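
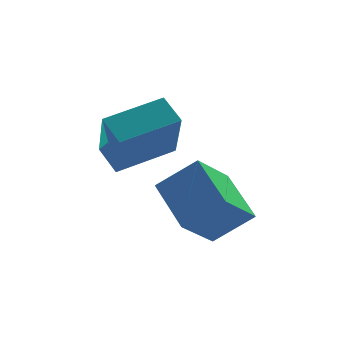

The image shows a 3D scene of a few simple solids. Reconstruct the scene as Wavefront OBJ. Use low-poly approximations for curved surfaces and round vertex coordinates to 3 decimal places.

v 2.339 -3.319 -0.145
v 1.438 -4.11 0.885
v 1.88 -1.86 0.575
v 0.979 -2.651 1.604
v 3.401 -3.409 0.716
v 2.5 -4.2 1.745
v 2.942 -1.95 1.435
v 2.041 -2.741 2.465
v 0.144 -1.322 1.461
v 0.117 -2.578 3.156
v -0.213 -0.629 1.968
v -0.24 -1.885 3.663
v 1.76 -0.795 1.877
v 1.733 -2.051 3.572
v 1.403 -0.102 2.384
v 1.376 -1.358 4.079
f 2 4 1
f 5 2 1
f 1 4 3
f 3 5 1
f 2 8 4
f 6 2 5
f 6 8 2
f 4 8 3
f 7 5 3
f 3 8 7
f 7 6 5
f 8 6 7
f 10 12 9
f 13 10 9
f 9 12 11
f 11 13 9
f 10 16 12
f 14 10 13
f 14 16 10
f 12 16 11
f 15 13 11
f 11 16 15
f 15 14 13
f 16 14 15



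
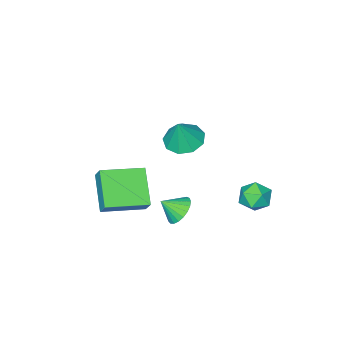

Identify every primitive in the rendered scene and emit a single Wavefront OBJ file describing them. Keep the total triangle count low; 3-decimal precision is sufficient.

v 2.683 -4.469 -3.164
v 2.865 -3.867 -2.336
v 0.735 -3.525 -3.421
v 0.917 -2.923 -2.593
v 3.563 -2.997 -4.427
v 3.745 -2.395 -3.599
v 1.615 -2.053 -4.684
v 1.797 -1.451 -3.856
v -1.866 2.738 -2.047
v -1.061 2.971 -1.802
v -1.319 1.789 -2.938
v -0.514 2.022 -2.693
v -1.036 1.599 -2.134
v -1.374 2.186 -1.584
v -1.006 2.574 -3.156
v -1.344 3.161 -2.606
v -0.53 2.87 -2.487
v -0.548 2.267 -1.856
v -1.832 2.493 -2.884
v -1.85 1.89 -2.253
v 0.837 -0.219 1.149
v 1.599 0.285 0.793
v 1.363 -0.021 2.551
v 1.091 0.701 0.925
v 0.464 0.687 1.162
v 0.012 0.249 1.393
v -0.054 -0.407 1.51
v 0.297 -0.976 1.458
v 0.902 -1.19 1.262
v 1.476 -0.95 1.013
v 1.751 -0.367 0.828
v 1.242 -0.056 -3.645
v 1.873 0.062 -4.172
v 1.918 -0.584 -2.955
v 1.891 0.344 -3.973
v 1.797 0.557 -3.718
v 1.608 0.664 -3.451
v 1.355 0.646 -3.216
v 1.083 0.507 -3.056
v 0.838 0.271 -2.998
v 0.663 -0.022 -3.051
v 0.589 -0.321 -3.207
v 0.627 -0.573 -3.439
v 0.772 -0.737 -3.706
v 0.998 -0.783 -3.963
v 1.267 -0.703 -4.164
v 1.531 -0.511 -4.276
v 1.745 -0.24 -4.279
f 2 4 1
f 5 2 1
f 1 4 3
f 3 5 1
f 2 8 4
f 6 2 5
f 6 8 2
f 4 8 3
f 7 5 3
f 3 8 7
f 7 6 5
f 8 6 7
f 9 20 14
f 9 14 10
f 9 10 16
f 9 16 19
f 9 19 20
f 10 14 18
f 14 20 13
f 20 19 11
f 19 16 15
f 16 10 17
f 12 18 13
f 12 13 11
f 12 11 15
f 12 15 17
f 12 17 18
f 13 18 14
f 11 13 20
f 15 11 19
f 17 15 16
f 18 17 10
f 22 21 24
f 22 24 23
f 24 21 25
f 24 25 23
f 25 21 26
f 25 26 23
f 26 21 27
f 26 27 23
f 27 21 28
f 27 28 23
f 28 21 29
f 28 29 23
f 29 21 30
f 29 30 23
f 30 21 31
f 30 31 23
f 31 21 22
f 31 22 23
f 33 32 35
f 33 35 34
f 35 32 36
f 35 36 34
f 36 32 37
f 36 37 34
f 37 32 38
f 37 38 34
f 38 32 39
f 38 39 34
f 39 32 40
f 39 40 34
f 40 32 41
f 40 41 34
f 41 32 42
f 41 42 34
f 42 32 43
f 42 43 34
f 43 32 44
f 43 44 34
f 44 32 45
f 44 45 34
f 45 32 46
f 45 46 34
f 46 32 47
f 46 47 34
f 47 32 48
f 47 48 34
f 48 32 33
f 48 33 34



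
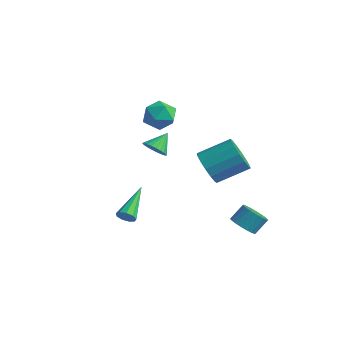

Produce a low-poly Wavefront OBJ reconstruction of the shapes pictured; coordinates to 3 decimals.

v 2.136 0.129 -0.255
v 2.69 -0.544 0.214
v 3.617 0.797 1.045
v 3.064 1.471 0.575
v 2.94 -0.447 -0.222
v 3.868 0.894 0.609
v 2.976 -0.196 -0.667
v 3.903 1.145 0.163
v 2.786 0.143 -1.002
v 3.713 1.484 -0.171
v 2.422 0.478 -1.137
v 3.35 1.819 -0.306
v 1.982 0.719 -1.035
v 2.909 2.06 -0.204
v 1.583 0.803 -0.725
v 2.51 2.144 0.106
v 1.332 0.706 -0.289
v 2.26 2.047 0.542
v 1.297 0.455 0.157
v 2.224 1.796 0.987
v 1.487 0.116 0.491
v 2.414 1.457 1.322
v 1.85 -0.219 0.626
v 2.778 1.122 1.457
v 2.291 -0.46 0.524
v 3.218 0.881 1.355
v 3.724 0.991 -4.026
v 4.315 1.248 -4.409
v 4.507 1.926 -3.657
v 3.916 1.669 -3.274
v 4.086 1.43 -4.514
v 4.277 2.108 -3.763
v 3.793 1.537 -4.536
v 3.985 2.215 -3.784
v 3.489 1.548 -4.469
v 3.681 2.227 -3.717
v 3.225 1.464 -4.325
v 3.417 2.142 -3.574
v 3.048 1.298 -4.13
v 3.24 1.976 -3.379
v 2.987 1.078 -3.916
v 3.179 1.757 -3.165
v 3.054 0.844 -3.722
v 3.246 1.522 -2.971
v 3.237 0.635 -3.58
v 3.429 1.313 -2.829
v 3.504 0.488 -3.515
v 3.696 1.166 -2.764
v 3.809 0.427 -3.538
v 4.001 1.105 -2.787
v 4.099 0.464 -3.646
v 4.291 1.142 -2.895
v 4.325 0.592 -3.819
v 4.517 1.27 -3.068
v 4.446 0.789 -4.028
v 4.638 1.467 -3.277
v 4.443 1.021 -4.237
v 4.635 1.699 -3.485
v -2.683 1.369 -1.546
v -1.967 1.333 -1.49
v -2.697 2.311 -0.754
v -1.996 1.512 -1.704
v -2.13 1.67 -1.894
v -2.348 1.782 -2.031
v -2.618 1.831 -2.094
v -2.897 1.81 -2.074
v -3.144 1.722 -1.973
v -3.321 1.58 -1.807
v -3.4 1.406 -1.601
v -3.371 1.226 -1.387
v -3.237 1.069 -1.197
v -3.019 0.957 -1.061
v -2.749 0.907 -0.998
v -2.47 0.928 -1.018
v -2.223 1.017 -1.119
v -2.046 1.159 -1.285
v -1.379 -0.47 2.546
v -0.907 -0.022 3.218
v -0.073 -0.818 1.862
v 0.399 -0.37 2.534
v -0.048 -1.169 2.729
v -0.855 -0.954 3.152
v -0.125 0.114 1.928
v -0.932 0.329 2.351
v -0.133 0.339 2.837
v -0.084 -0.454 3.331
v -0.896 -0.386 1.749
v -0.847 -1.179 2.243
v -0.34 -2.846 -3.482
v -0.055 -2.539 -3.806
v -1.08 -1.094 -2.478
v -0.383 -2.597 -3.948
v -0.692 -2.771 -3.871
v -0.836 -2.98 -3.613
v -0.748 -3.126 -3.293
v -0.469 -3.141 -3.061
v -0.13 -3.018 -3.027
v 0.111 -2.814 -3.205
v 0.141 -2.625 -3.513
f 2 1 5
f 2 5 3
f 3 5 6
f 3 6 4
f 5 1 7
f 5 7 6
f 6 7 8
f 6 8 4
f 7 1 9
f 7 9 8
f 8 9 10
f 8 10 4
f 9 1 11
f 9 11 10
f 10 11 12
f 10 12 4
f 11 1 13
f 11 13 12
f 12 13 14
f 12 14 4
f 13 1 15
f 13 15 14
f 14 15 16
f 14 16 4
f 15 1 17
f 15 17 16
f 16 17 18
f 16 18 4
f 17 1 19
f 17 19 18
f 18 19 20
f 18 20 4
f 19 1 21
f 19 21 20
f 20 21 22
f 20 22 4
f 21 1 23
f 21 23 22
f 22 23 24
f 22 24 4
f 23 1 25
f 23 25 24
f 24 25 26
f 24 26 4
f 25 1 2
f 25 2 26
f 26 2 3
f 26 3 4
f 28 27 31
f 28 31 29
f 29 31 32
f 29 32 30
f 31 27 33
f 31 33 32
f 32 33 34
f 32 34 30
f 33 27 35
f 33 35 34
f 34 35 36
f 34 36 30
f 35 27 37
f 35 37 36
f 36 37 38
f 36 38 30
f 37 27 39
f 37 39 38
f 38 39 40
f 38 40 30
f 39 27 41
f 39 41 40
f 40 41 42
f 40 42 30
f 41 27 43
f 41 43 42
f 42 43 44
f 42 44 30
f 43 27 45
f 43 45 44
f 44 45 46
f 44 46 30
f 45 27 47
f 45 47 46
f 46 47 48
f 46 48 30
f 47 27 49
f 47 49 48
f 48 49 50
f 48 50 30
f 49 27 51
f 49 51 50
f 50 51 52
f 50 52 30
f 51 27 53
f 51 53 52
f 52 53 54
f 52 54 30
f 53 27 55
f 53 55 54
f 54 55 56
f 54 56 30
f 55 27 57
f 55 57 56
f 56 57 58
f 56 58 30
f 57 27 28
f 57 28 58
f 58 28 29
f 58 29 30
f 60 59 62
f 60 62 61
f 62 59 63
f 62 63 61
f 63 59 64
f 63 64 61
f 64 59 65
f 64 65 61
f 65 59 66
f 65 66 61
f 66 59 67
f 66 67 61
f 67 59 68
f 67 68 61
f 68 59 69
f 68 69 61
f 69 59 70
f 69 70 61
f 70 59 71
f 70 71 61
f 71 59 72
f 71 72 61
f 72 59 73
f 72 73 61
f 73 59 74
f 73 74 61
f 74 59 75
f 74 75 61
f 75 59 76
f 75 76 61
f 76 59 60
f 76 60 61
f 77 88 82
f 77 82 78
f 77 78 84
f 77 84 87
f 77 87 88
f 78 82 86
f 82 88 81
f 88 87 79
f 87 84 83
f 84 78 85
f 80 86 81
f 80 81 79
f 80 79 83
f 80 83 85
f 80 85 86
f 81 86 82
f 79 81 88
f 83 79 87
f 85 83 84
f 86 85 78
f 90 89 92
f 90 92 91
f 92 89 93
f 92 93 91
f 93 89 94
f 93 94 91
f 94 89 95
f 94 95 91
f 95 89 96
f 95 96 91
f 96 89 97
f 96 97 91
f 97 89 98
f 97 98 91
f 98 89 99
f 98 99 91
f 99 89 90
f 99 90 91



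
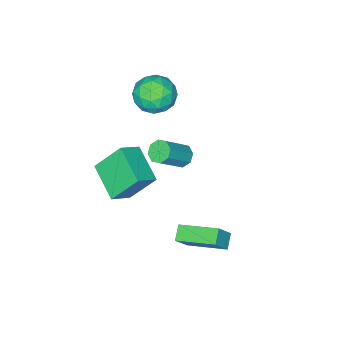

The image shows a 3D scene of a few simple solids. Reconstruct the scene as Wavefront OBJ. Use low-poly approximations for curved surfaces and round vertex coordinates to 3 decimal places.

v 3.544 -3.075 -3.273
v 2.656 -2.126 -1.675
v 4.167 -1.2 -4.042
v 3.279 -0.251 -2.444
v 4.661 -3.169 -2.596
v 3.773 -2.22 -0.998
v 5.284 -1.294 -3.365
v 4.396 -0.345 -1.767
v 4.127 2.745 -4.778
v 3.495 2.327 -4.311
v 3.355 4.651 -4.117
v 2.723 4.233 -3.65
v 4.897 2.707 -3.77
v 4.265 2.289 -3.303
v 4.125 4.613 -3.109
v 3.493 4.195 -2.642
v 1.232 -1.301 2.339
v 2.345 -1.618 2.192
v 0.675 -2.782 1.308
v 1.788 -3.099 1.161
v 1.291 -3.185 2.213
v 1.635 -2.27 2.851
v 1.385 -2.13 0.649
v 1.729 -1.215 1.287
v 2.44 -2.13 1.148
v 2.382 -2.782 2.115
v 0.638 -1.618 1.385
v 0.58 -2.27 2.352
v 1.837 -1.33 2.356
v 1.183 -3.07 1.144
v 0.89 -3.121 1.762
v 1.545 -3.307 1.676
v 1.42 -1.713 2.743
v 2.075 -1.899 2.657
v 1.455 -2.82 2.669
v 0.945 -2.501 0.843
v 1.6 -2.687 0.757
v 1.475 -1.093 1.824
v 2.13 -1.279 1.738
v 1.565 -1.58 0.831
v 2.548 -1.817 1.656
v 2.22 -2.687 1.05
v 1.983 -2.118 0.749
v 2.185 -1.58 1.124
v 2.514 -2.2 2.224
v 2.186 -3.07 1.618
v 1.894 -3.121 2.237
v 2.096 -2.583 2.611
v 2.569 -2.501 1.611
v 0.834 -1.33 1.882
v 0.506 -2.2 1.276
v 0.924 -1.817 0.889
v 1.126 -1.279 1.263
v 0.8 -1.713 2.45
v 0.472 -2.583 1.844
v 0.835 -2.82 2.376
v 1.037 -2.282 2.751
v 0.451 -1.899 1.889
v 2.106 0.27 -0.947
v 2.557 0.236 -1.428
v 3.905 0.096 -0.154
v 3.454 0.13 0.327
v 2.467 0.71 -1.281
v 3.815 0.57 -0.006
v 2.166 0.927 -0.938
v 3.514 0.787 0.336
v 1.829 0.759 -0.601
v 3.177 0.619 0.673
v 1.655 0.304 -0.466
v 3.003 0.164 0.808
v 1.745 -0.17 -0.614
v 3.093 -0.31 0.661
v 2.046 -0.387 -0.956
v 3.394 -0.527 0.318
v 2.383 -0.219 -1.293
v 3.731 -0.359 -0.019
f 2 4 1
f 5 2 1
f 1 4 3
f 3 5 1
f 2 8 4
f 6 2 5
f 6 8 2
f 4 8 3
f 7 5 3
f 3 8 7
f 7 6 5
f 8 6 7
f 10 12 9
f 13 10 9
f 9 12 11
f 11 13 9
f 10 16 12
f 14 10 13
f 14 16 10
f 12 16 11
f 15 13 11
f 11 16 15
f 15 14 13
f 16 14 15
f 17 54 33
f 54 28 57
f 33 57 22
f 54 57 33
f 17 33 29
f 33 22 34
f 29 34 18
f 33 34 29
f 17 29 38
f 29 18 39
f 38 39 24
f 29 39 38
f 17 38 50
f 38 24 53
f 50 53 27
f 38 53 50
f 17 50 54
f 50 27 58
f 54 58 28
f 50 58 54
f 18 34 45
f 34 22 48
f 45 48 26
f 34 48 45
f 22 57 35
f 57 28 56
f 35 56 21
f 57 56 35
f 28 58 55
f 58 27 51
f 55 51 19
f 58 51 55
f 27 53 52
f 53 24 40
f 52 40 23
f 53 40 52
f 24 39 44
f 39 18 41
f 44 41 25
f 39 41 44
f 20 46 32
f 46 26 47
f 32 47 21
f 46 47 32
f 20 32 30
f 32 21 31
f 30 31 19
f 32 31 30
f 20 30 37
f 30 19 36
f 37 36 23
f 30 36 37
f 20 37 42
f 37 23 43
f 42 43 25
f 37 43 42
f 20 42 46
f 42 25 49
f 46 49 26
f 42 49 46
f 21 47 35
f 47 26 48
f 35 48 22
f 47 48 35
f 19 31 55
f 31 21 56
f 55 56 28
f 31 56 55
f 23 36 52
f 36 19 51
f 52 51 27
f 36 51 52
f 25 43 44
f 43 23 40
f 44 40 24
f 43 40 44
f 26 49 45
f 49 25 41
f 45 41 18
f 49 41 45
f 60 59 63
f 60 63 61
f 61 63 64
f 61 64 62
f 63 59 65
f 63 65 64
f 64 65 66
f 64 66 62
f 65 59 67
f 65 67 66
f 66 67 68
f 66 68 62
f 67 59 69
f 67 69 68
f 68 69 70
f 68 70 62
f 69 59 71
f 69 71 70
f 70 71 72
f 70 72 62
f 71 59 73
f 71 73 72
f 72 73 74
f 72 74 62
f 73 59 75
f 73 75 74
f 74 75 76
f 74 76 62
f 75 59 60
f 75 60 76
f 76 60 61
f 76 61 62



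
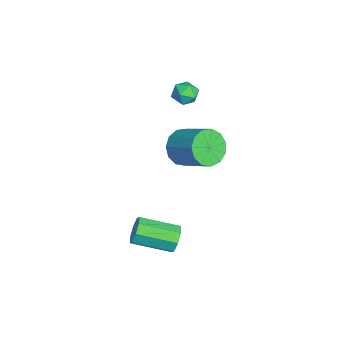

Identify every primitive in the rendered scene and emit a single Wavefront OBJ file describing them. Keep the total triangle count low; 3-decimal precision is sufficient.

v -1.563 2.638 1.264
v -0.965 2.69 0.452
v 0.181 3.754 1.364
v -0.417 3.702 2.176
v -1.332 3.123 0.408
v -0.186 4.187 1.321
v -1.772 3.402 0.637
v -0.627 4.465 1.549
v -2.146 3.438 1.064
v -1.001 4.502 1.977
v -2.335 3.22 1.555
v -1.189 4.284 2.467
v -2.279 2.818 1.953
v -1.133 3.881 2.866
v -1.995 2.358 2.133
v -0.849 3.422 3.045
v -1.574 1.988 2.036
v -0.429 3.051 2.949
v -1.15 1.824 1.695
v -0.004 2.887 2.607
v -0.856 1.918 1.216
v 0.289 2.982 2.129
v -0.787 2.241 0.753
v 0.358 3.305 1.665
v -3.241 3.274 3.06
v -2.853 3.257 3.66
v -3.927 2.443 3.48
v -3.539 2.426 4.08
v -3.946 2.995 3.934
v -3.522 3.509 3.674
v -3.258 2.191 3.466
v -2.834 2.705 3.206
v -2.863 2.588 3.911
v -3.288 3.085 4.2
v -3.492 2.615 2.94
v -3.917 3.112 3.229
v 1.382 2.115 -2.688
v 1.709 1.882 -3.309
v 1.486 0.032 -2.733
v 1.158 0.265 -2.112
v 2.079 1.968 -2.889
v 1.856 0.119 -2.312
v 2.039 2.141 -2.351
v 1.816 0.291 -1.774
v 1.615 2.298 -2.01
v 1.392 0.448 -1.434
v 1.054 2.348 -2.067
v 0.831 0.498 -1.491
v 0.684 2.261 -2.488
v 0.461 0.412 -1.911
v 0.724 2.089 -3.026
v 0.501 0.239 -2.449
v 1.148 1.932 -3.366
v 0.925 0.082 -2.79
f 2 1 5
f 2 5 3
f 3 5 6
f 3 6 4
f 5 1 7
f 5 7 6
f 6 7 8
f 6 8 4
f 7 1 9
f 7 9 8
f 8 9 10
f 8 10 4
f 9 1 11
f 9 11 10
f 10 11 12
f 10 12 4
f 11 1 13
f 11 13 12
f 12 13 14
f 12 14 4
f 13 1 15
f 13 15 14
f 14 15 16
f 14 16 4
f 15 1 17
f 15 17 16
f 16 17 18
f 16 18 4
f 17 1 19
f 17 19 18
f 18 19 20
f 18 20 4
f 19 1 21
f 19 21 20
f 20 21 22
f 20 22 4
f 21 1 23
f 21 23 22
f 22 23 24
f 22 24 4
f 23 1 2
f 23 2 24
f 24 2 3
f 24 3 4
f 25 36 30
f 25 30 26
f 25 26 32
f 25 32 35
f 25 35 36
f 26 30 34
f 30 36 29
f 36 35 27
f 35 32 31
f 32 26 33
f 28 34 29
f 28 29 27
f 28 27 31
f 28 31 33
f 28 33 34
f 29 34 30
f 27 29 36
f 31 27 35
f 33 31 32
f 34 33 26
f 38 37 41
f 38 41 39
f 39 41 42
f 39 42 40
f 41 37 43
f 41 43 42
f 42 43 44
f 42 44 40
f 43 37 45
f 43 45 44
f 44 45 46
f 44 46 40
f 45 37 47
f 45 47 46
f 46 47 48
f 46 48 40
f 47 37 49
f 47 49 48
f 48 49 50
f 48 50 40
f 49 37 51
f 49 51 50
f 50 51 52
f 50 52 40
f 51 37 53
f 51 53 52
f 52 53 54
f 52 54 40
f 53 37 38
f 53 38 54
f 54 38 39
f 54 39 40



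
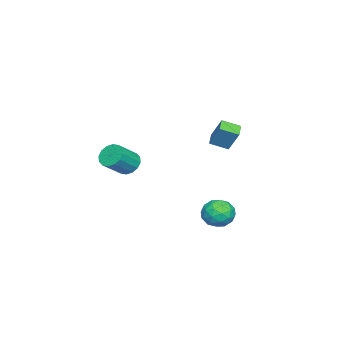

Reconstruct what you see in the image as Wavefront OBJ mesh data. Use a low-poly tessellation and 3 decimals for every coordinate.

v -3.988 0.201 3.417
v -3.708 0.824 4.581
v -4.31 1.076 3.027
v -4.03 1.699 4.191
v -3.23 0.361 3.149
v -2.95 0.984 4.313
v -3.552 1.236 2.759
v -3.272 1.859 3.923
v -1.328 -3.063 2.069
v -0.832 -2.666 1.73
v 0.183 -3.179 2.612
v -0.312 -3.577 2.951
v -0.96 -2.448 2.004
v 0.056 -2.961 2.886
v -1.186 -2.394 2.295
v -0.171 -2.908 3.178
v -1.45 -2.521 2.526
v -0.435 -3.034 3.408
v -1.682 -2.792 2.634
v -0.666 -3.306 3.516
v -1.818 -3.136 2.591
v -0.803 -3.65 3.473
v -1.823 -3.461 2.408
v -0.808 -3.974 3.29
v -1.696 -3.679 2.134
v -0.68 -4.192 3.016
v -1.469 -3.732 1.842
v -0.454 -4.246 2.725
v -1.205 -3.606 1.612
v -0.19 -4.119 2.494
v -0.974 -3.334 1.504
v 0.042 -3.848 2.386
v -0.837 -2.99 1.547
v 0.178 -3.504 2.429
v 2.584 3.303 2.052
v 3.271 2.83 1.948
v 2.069 2.81 0.892
v 2.756 2.337 0.788
v 2.215 2.162 1.408
v 2.533 2.467 2.125
v 2.807 3.173 0.715
v 3.125 3.478 1.432
v 3.409 2.749 1.122
v 3.043 2.125 1.55
v 2.297 3.515 1.29
v 1.931 2.891 1.718
v 2.973 3.11 2.101
v 2.367 2.53 0.739
v 2.049 2.427 1.103
v 2.453 2.149 1.042
v 2.539 2.897 2.205
v 2.943 2.618 2.144
v 2.322 2.226 1.827
v 2.397 3.022 0.696
v 2.801 2.743 0.635
v 2.887 3.491 1.798
v 3.291 3.213 1.737
v 3.018 3.414 1.013
v 3.458 2.784 1.555
v 3.155 2.494 0.873
v 3.185 2.986 0.83
v 3.372 3.165 1.252
v 3.243 2.417 1.807
v 2.94 2.127 1.125
v 2.622 2.024 1.49
v 2.809 2.204 1.911
v 3.324 2.37 1.321
v 2.4 3.513 1.715
v 2.097 3.223 1.033
v 2.531 3.436 0.929
v 2.718 3.616 1.35
v 2.185 3.146 1.967
v 1.882 2.856 1.285
v 1.968 2.475 1.588
v 2.155 2.654 2.01
v 2.016 3.27 1.519
f 2 4 1
f 5 2 1
f 1 4 3
f 3 5 1
f 2 8 4
f 6 2 5
f 6 8 2
f 4 8 3
f 7 5 3
f 3 8 7
f 7 6 5
f 8 6 7
f 10 9 13
f 10 13 11
f 11 13 14
f 11 14 12
f 13 9 15
f 13 15 14
f 14 15 16
f 14 16 12
f 15 9 17
f 15 17 16
f 16 17 18
f 16 18 12
f 17 9 19
f 17 19 18
f 18 19 20
f 18 20 12
f 19 9 21
f 19 21 20
f 20 21 22
f 20 22 12
f 21 9 23
f 21 23 22
f 22 23 24
f 22 24 12
f 23 9 25
f 23 25 24
f 24 25 26
f 24 26 12
f 25 9 27
f 25 27 26
f 26 27 28
f 26 28 12
f 27 9 29
f 27 29 28
f 28 29 30
f 28 30 12
f 29 9 31
f 29 31 30
f 30 31 32
f 30 32 12
f 31 9 33
f 31 33 32
f 32 33 34
f 32 34 12
f 33 9 10
f 33 10 34
f 34 10 11
f 34 11 12
f 35 72 51
f 72 46 75
f 51 75 40
f 72 75 51
f 35 51 47
f 51 40 52
f 47 52 36
f 51 52 47
f 35 47 56
f 47 36 57
f 56 57 42
f 47 57 56
f 35 56 68
f 56 42 71
f 68 71 45
f 56 71 68
f 35 68 72
f 68 45 76
f 72 76 46
f 68 76 72
f 36 52 63
f 52 40 66
f 63 66 44
f 52 66 63
f 40 75 53
f 75 46 74
f 53 74 39
f 75 74 53
f 46 76 73
f 76 45 69
f 73 69 37
f 76 69 73
f 45 71 70
f 71 42 58
f 70 58 41
f 71 58 70
f 42 57 62
f 57 36 59
f 62 59 43
f 57 59 62
f 38 64 50
f 64 44 65
f 50 65 39
f 64 65 50
f 38 50 48
f 50 39 49
f 48 49 37
f 50 49 48
f 38 48 55
f 48 37 54
f 55 54 41
f 48 54 55
f 38 55 60
f 55 41 61
f 60 61 43
f 55 61 60
f 38 60 64
f 60 43 67
f 64 67 44
f 60 67 64
f 39 65 53
f 65 44 66
f 53 66 40
f 65 66 53
f 37 49 73
f 49 39 74
f 73 74 46
f 49 74 73
f 41 54 70
f 54 37 69
f 70 69 45
f 54 69 70
f 43 61 62
f 61 41 58
f 62 58 42
f 61 58 62
f 44 67 63
f 67 43 59
f 63 59 36
f 67 59 63



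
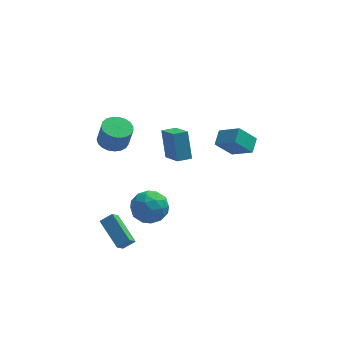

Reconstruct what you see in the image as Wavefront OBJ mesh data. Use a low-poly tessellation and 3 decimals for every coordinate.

v -2.698 -0.452 2.029
v -1.981 -0.91 1.802
v -1.706 -1.145 3.144
v -2.422 -0.688 3.371
v -1.848 -0.571 1.834
v -1.572 -0.806 3.176
v -1.861 -0.211 1.9
v -1.586 -0.446 3.242
v -2.02 0.107 1.988
v -1.744 -0.128 3.33
v -2.295 0.328 2.083
v -2.02 0.093 3.425
v -2.64 0.414 2.169
v -2.365 0.179 3.511
v -2.995 0.351 2.231
v -2.72 0.116 3.573
v -3.299 0.148 2.257
v -3.024 -0.087 3.6
v -3.498 -0.158 2.245
v -3.223 -0.393 3.587
v -3.56 -0.516 2.195
v -3.284 -0.751 3.537
v -3.472 -0.862 2.116
v -3.196 -1.097 3.458
v -3.25 -1.138 2.022
v -2.975 -1.373 3.364
v -2.933 -1.295 1.93
v -2.657 -1.53 3.272
v -2.575 -1.306 1.854
v -2.3 -1.541 3.196
v -2.238 -1.17 1.809
v -1.963 -1.405 3.151
v 3.818 -2.925 3.983
v 4.063 -2.069 4.416
v 2.762 -2.246 3.238
v 3.007 -1.39 3.671
v 4.753 -2.65 2.909
v 4.998 -1.794 3.342
v 3.697 -1.971 2.164
v 3.942 -1.115 2.597
v -0.768 -2.468 -0.486
v -0.002 -2.219 -1.272
v -1.398 -3.821 -1.528
v -0.632 -3.572 -2.314
v -0.307 -4.013 -1.331
v 0.082 -3.176 -0.687
v -1.482 -2.864 -2.113
v -1.093 -2.027 -1.469
v -0.444 -2.464 -2.277
v 0.283 -3.174 -1.794
v -1.683 -2.866 -1.006
v -0.956 -3.576 -0.523
v -0.33 -2.225 -0.787
v -1.07 -3.815 -2.013
v -0.879 -4.074 -1.435
v -0.429 -3.928 -1.897
v -0.28 -2.787 -0.444
v 0.17 -2.641 -0.905
v -0.009 -3.695 -0.94
v -1.57 -3.399 -1.895
v -1.12 -3.253 -2.356
v -0.971 -2.112 -0.903
v -0.521 -1.966 -1.365
v -1.391 -2.345 -1.86
v -0.139 -2.222 -1.84
v -0.509 -3.018 -2.453
v -1.009 -2.601 -2.335
v -0.78 -2.109 -1.956
v 0.288 -2.64 -1.556
v -0.082 -3.435 -2.169
v 0.109 -3.694 -1.591
v 0.338 -3.202 -1.212
v 0.028 -2.783 -2.147
v -1.318 -2.605 -0.631
v -1.688 -3.4 -1.244
v -1.738 -2.838 -1.588
v -1.509 -2.346 -1.209
v -0.891 -3.022 -0.347
v -1.261 -3.818 -0.96
v -0.62 -3.931 -0.844
v -0.391 -3.439 -0.465
v -1.428 -3.257 -0.653
v 0.786 0.508 -0.547
v 0.555 1.344 1.087
v 0.134 1.838 -1.319
v -0.098 2.673 0.315
v 1.598 0.867 -0.615
v 1.366 1.702 1.019
v 0.945 2.196 -1.387
v 0.714 3.032 0.247
v -3.427 -2.406 -3.198
v -2.747 -2.242 -2.733
v -3.125 -1.838 -3.842
v -2.445 -1.674 -3.377
v -2.455 -3.926 -4.083
v -1.775 -3.762 -3.618
v -2.153 -3.358 -4.727
v -1.473 -3.194 -4.262
f 2 1 5
f 2 5 3
f 3 5 6
f 3 6 4
f 5 1 7
f 5 7 6
f 6 7 8
f 6 8 4
f 7 1 9
f 7 9 8
f 8 9 10
f 8 10 4
f 9 1 11
f 9 11 10
f 10 11 12
f 10 12 4
f 11 1 13
f 11 13 12
f 12 13 14
f 12 14 4
f 13 1 15
f 13 15 14
f 14 15 16
f 14 16 4
f 15 1 17
f 15 17 16
f 16 17 18
f 16 18 4
f 17 1 19
f 17 19 18
f 18 19 20
f 18 20 4
f 19 1 21
f 19 21 20
f 20 21 22
f 20 22 4
f 21 1 23
f 21 23 22
f 22 23 24
f 22 24 4
f 23 1 25
f 23 25 24
f 24 25 26
f 24 26 4
f 25 1 27
f 25 27 26
f 26 27 28
f 26 28 4
f 27 1 29
f 27 29 28
f 28 29 30
f 28 30 4
f 29 1 31
f 29 31 30
f 30 31 32
f 30 32 4
f 31 1 2
f 31 2 32
f 32 2 3
f 32 3 4
f 34 36 33
f 37 34 33
f 33 36 35
f 35 37 33
f 34 40 36
f 38 34 37
f 38 40 34
f 36 40 35
f 39 37 35
f 35 40 39
f 39 38 37
f 40 38 39
f 41 78 57
f 78 52 81
f 57 81 46
f 78 81 57
f 41 57 53
f 57 46 58
f 53 58 42
f 57 58 53
f 41 53 62
f 53 42 63
f 62 63 48
f 53 63 62
f 41 62 74
f 62 48 77
f 74 77 51
f 62 77 74
f 41 74 78
f 74 51 82
f 78 82 52
f 74 82 78
f 42 58 69
f 58 46 72
f 69 72 50
f 58 72 69
f 46 81 59
f 81 52 80
f 59 80 45
f 81 80 59
f 52 82 79
f 82 51 75
f 79 75 43
f 82 75 79
f 51 77 76
f 77 48 64
f 76 64 47
f 77 64 76
f 48 63 68
f 63 42 65
f 68 65 49
f 63 65 68
f 44 70 56
f 70 50 71
f 56 71 45
f 70 71 56
f 44 56 54
f 56 45 55
f 54 55 43
f 56 55 54
f 44 54 61
f 54 43 60
f 61 60 47
f 54 60 61
f 44 61 66
f 61 47 67
f 66 67 49
f 61 67 66
f 44 66 70
f 66 49 73
f 70 73 50
f 66 73 70
f 45 71 59
f 71 50 72
f 59 72 46
f 71 72 59
f 43 55 79
f 55 45 80
f 79 80 52
f 55 80 79
f 47 60 76
f 60 43 75
f 76 75 51
f 60 75 76
f 49 67 68
f 67 47 64
f 68 64 48
f 67 64 68
f 50 73 69
f 73 49 65
f 69 65 42
f 73 65 69
f 84 86 83
f 87 84 83
f 83 86 85
f 85 87 83
f 84 90 86
f 88 84 87
f 88 90 84
f 86 90 85
f 89 87 85
f 85 90 89
f 89 88 87
f 90 88 89
f 92 94 91
f 95 92 91
f 91 94 93
f 93 95 91
f 92 98 94
f 96 92 95
f 96 98 92
f 94 98 93
f 97 95 93
f 93 98 97
f 97 96 95
f 98 96 97



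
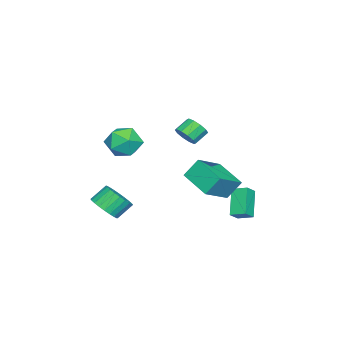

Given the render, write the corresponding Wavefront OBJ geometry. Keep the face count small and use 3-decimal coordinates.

v -2.506 -1.002 0.54
v -1.94 -0.61 0.947
v -2.708 -0.146 1.567
v -3.274 -0.538 1.16
v -2.078 -0.327 0.566
v -2.845 0.137 1.186
v -2.379 -0.302 0.174
v -3.146 0.162 0.794
v -2.729 -0.544 -0.077
v -3.496 -0.081 0.543
v -2.994 -0.961 -0.093
v -3.761 -0.498 0.527
v -3.072 -1.394 0.133
v -3.84 -0.93 0.753
v -2.935 -1.677 0.514
v -3.702 -1.213 1.134
v -2.634 -1.702 0.906
v -3.401 -1.238 1.526
v -2.284 -1.459 1.157
v -3.051 -0.996 1.777
v -2.019 -1.042 1.173
v -2.786 -0.579 1.793
v -1.273 2.813 -2.723
v -0.612 2.576 -2.16
v -1.211 3.775 -2.39
v -0.55 3.538 -1.828
v 0.03 3.202 -4.092
v 0.691 2.965 -3.53
v 0.092 4.164 -3.76
v 0.753 3.927 -3.197
v 2.829 -1.785 2.923
v 3.676 -0.967 2.888
v 4.144 -3.153 2.752
v 4.991 -2.335 2.717
v 4.396 -2.525 3.716
v 3.584 -1.679 3.821
v 4.236 -2.441 1.819
v 3.424 -1.595 1.924
v 4.546 -1.373 2.205
v 4.644 -1.424 3.378
v 3.176 -2.696 2.262
v 3.274 -2.747 3.435
v 2.026 -4.159 -3.801
v 2.802 -3.474 -3.704
v 2.11 -2.815 -2.823
v 1.334 -3.501 -2.919
v 2.584 -3.305 -4.002
v 1.891 -2.646 -3.12
v 2.281 -3.266 -4.269
v 1.588 -2.607 -3.387
v 1.939 -3.364 -4.464
v 1.246 -2.705 -3.583
v 1.61 -3.582 -4.559
v 0.918 -2.923 -3.678
v 1.345 -3.889 -4.538
v 0.653 -3.23 -3.657
v 1.183 -4.236 -4.405
v 0.491 -3.577 -3.524
v 1.15 -4.572 -4.18
v 0.458 -3.913 -3.299
v 1.25 -4.845 -3.897
v 0.558 -4.186 -3.016
v 1.469 -5.014 -3.6
v 0.776 -4.355 -2.718
v 1.772 -5.053 -3.333
v 1.079 -4.394 -2.451
v 2.114 -4.955 -3.137
v 1.421 -4.296 -2.256
v 2.442 -4.737 -3.042
v 1.75 -4.078 -2.161
v 2.707 -4.43 -3.063
v 2.015 -3.771 -2.182
v 2.869 -4.083 -3.196
v 2.177 -3.424 -2.315
v 2.902 -3.747 -3.421
v 2.21 -3.088 -2.54
v 2.766 4.392 0.361
v 1.758 2.738 0.999
v 4.431 3.763 1.357
v 3.423 2.108 1.995
v 3.177 3.712 -0.755
v 2.169 2.057 -0.117
v 4.842 3.082 0.241
v 3.834 1.428 0.879
f 2 1 5
f 2 5 3
f 3 5 6
f 3 6 4
f 5 1 7
f 5 7 6
f 6 7 8
f 6 8 4
f 7 1 9
f 7 9 8
f 8 9 10
f 8 10 4
f 9 1 11
f 9 11 10
f 10 11 12
f 10 12 4
f 11 1 13
f 11 13 12
f 12 13 14
f 12 14 4
f 13 1 15
f 13 15 14
f 14 15 16
f 14 16 4
f 15 1 17
f 15 17 16
f 16 17 18
f 16 18 4
f 17 1 19
f 17 19 18
f 18 19 20
f 18 20 4
f 19 1 21
f 19 21 20
f 20 21 22
f 20 22 4
f 21 1 2
f 21 2 22
f 22 2 3
f 22 3 4
f 24 26 23
f 27 24 23
f 23 26 25
f 25 27 23
f 24 30 26
f 28 24 27
f 28 30 24
f 26 30 25
f 29 27 25
f 25 30 29
f 29 28 27
f 30 28 29
f 31 42 36
f 31 36 32
f 31 32 38
f 31 38 41
f 31 41 42
f 32 36 40
f 36 42 35
f 42 41 33
f 41 38 37
f 38 32 39
f 34 40 35
f 34 35 33
f 34 33 37
f 34 37 39
f 34 39 40
f 35 40 36
f 33 35 42
f 37 33 41
f 39 37 38
f 40 39 32
f 44 43 47
f 44 47 45
f 45 47 48
f 45 48 46
f 47 43 49
f 47 49 48
f 48 49 50
f 48 50 46
f 49 43 51
f 49 51 50
f 50 51 52
f 50 52 46
f 51 43 53
f 51 53 52
f 52 53 54
f 52 54 46
f 53 43 55
f 53 55 54
f 54 55 56
f 54 56 46
f 55 43 57
f 55 57 56
f 56 57 58
f 56 58 46
f 57 43 59
f 57 59 58
f 58 59 60
f 58 60 46
f 59 43 61
f 59 61 60
f 60 61 62
f 60 62 46
f 61 43 63
f 61 63 62
f 62 63 64
f 62 64 46
f 63 43 65
f 63 65 64
f 64 65 66
f 64 66 46
f 65 43 67
f 65 67 66
f 66 67 68
f 66 68 46
f 67 43 69
f 67 69 68
f 68 69 70
f 68 70 46
f 69 43 71
f 69 71 70
f 70 71 72
f 70 72 46
f 71 43 73
f 71 73 72
f 72 73 74
f 72 74 46
f 73 43 75
f 73 75 74
f 74 75 76
f 74 76 46
f 75 43 44
f 75 44 76
f 76 44 45
f 76 45 46
f 78 80 77
f 81 78 77
f 77 80 79
f 79 81 77
f 78 84 80
f 82 78 81
f 82 84 78
f 80 84 79
f 83 81 79
f 79 84 83
f 83 82 81
f 84 82 83



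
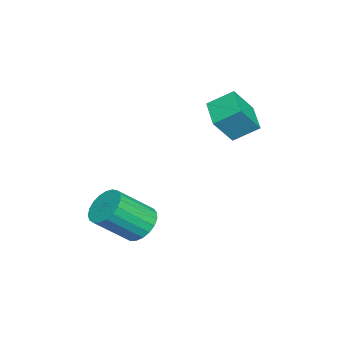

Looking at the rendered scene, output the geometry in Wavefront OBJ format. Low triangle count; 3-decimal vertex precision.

v -2.954 -0.828 -0.111
v -2.268 -1.474 1.082
v -3.206 0.245 0.615
v -2.52 -0.4 1.808
v -1.62 -0.22 -0.548
v -0.934 -0.865 0.645
v -1.872 0.854 0.178
v -1.186 0.208 1.371
v 1.423 -3.182 -4.158
v 2.154 -2.624 -4.108
v 3.007 -3.861 -2.773
v 2.277 -4.418 -2.822
v 1.927 -2.484 -3.833
v 2.781 -3.72 -2.498
v 1.614 -2.464 -3.615
v 2.467 -3.701 -2.279
v 1.268 -2.568 -3.49
v 2.121 -3.805 -2.155
v 0.948 -2.778 -3.481
v 1.802 -4.015 -2.145
v 0.711 -3.059 -3.588
v 1.564 -4.295 -2.253
v 0.597 -3.36 -3.795
v 1.45 -4.597 -2.459
v 0.626 -3.63 -4.064
v 1.479 -4.867 -2.728
v 0.792 -3.823 -4.349
v 1.646 -5.06 -3.014
v 1.068 -3.905 -4.601
v 1.921 -5.142 -3.266
v 1.405 -3.862 -4.776
v 2.259 -5.099 -3.441
v 1.746 -3.701 -4.845
v 2.599 -4.938 -3.51
v 2.03 -3.451 -4.795
v 2.883 -4.687 -3.459
v 2.21 -3.153 -4.634
v 3.063 -4.39 -3.299
v 2.253 -2.861 -4.391
v 3.107 -4.098 -3.056
f 2 4 1
f 5 2 1
f 1 4 3
f 3 5 1
f 2 8 4
f 6 2 5
f 6 8 2
f 4 8 3
f 7 5 3
f 3 8 7
f 7 6 5
f 8 6 7
f 10 9 13
f 10 13 11
f 11 13 14
f 11 14 12
f 13 9 15
f 13 15 14
f 14 15 16
f 14 16 12
f 15 9 17
f 15 17 16
f 16 17 18
f 16 18 12
f 17 9 19
f 17 19 18
f 18 19 20
f 18 20 12
f 19 9 21
f 19 21 20
f 20 21 22
f 20 22 12
f 21 9 23
f 21 23 22
f 22 23 24
f 22 24 12
f 23 9 25
f 23 25 24
f 24 25 26
f 24 26 12
f 25 9 27
f 25 27 26
f 26 27 28
f 26 28 12
f 27 9 29
f 27 29 28
f 28 29 30
f 28 30 12
f 29 9 31
f 29 31 30
f 30 31 32
f 30 32 12
f 31 9 33
f 31 33 32
f 32 33 34
f 32 34 12
f 33 9 35
f 33 35 34
f 34 35 36
f 34 36 12
f 35 9 37
f 35 37 36
f 36 37 38
f 36 38 12
f 37 9 39
f 37 39 38
f 38 39 40
f 38 40 12
f 39 9 10
f 39 10 40
f 40 10 11
f 40 11 12



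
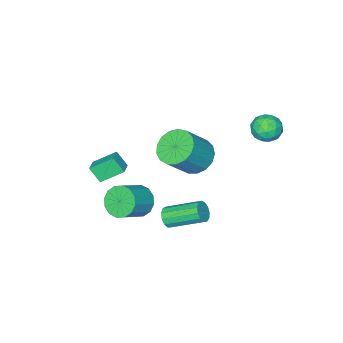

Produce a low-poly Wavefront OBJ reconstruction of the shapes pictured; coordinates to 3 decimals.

v 2.211 -3.144 -1.001
v 1.309 -2.359 -0.198
v 2.027 -2.545 -1.793
v 1.125 -1.76 -0.991
v 2.855 -2.64 -0.769
v 1.953 -1.855 0.033
v 2.671 -2.041 -1.562
v 1.769 -1.256 -0.759
v 0.155 2.174 1.843
v 0.921 1.985 1.151
v 2.172 1.878 2.564
v 1.405 2.066 3.257
v 0.917 2.486 1.193
v 2.168 2.379 2.606
v 0.739 2.915 1.383
v 1.989 2.808 2.797
v 0.426 3.175 1.679
v 1.676 3.067 3.093
v 0.052 3.205 2.013
v 1.302 3.097 3.426
v -0.299 2.998 2.308
v 0.951 2.891 3.721
v -0.546 2.603 2.496
v 0.704 2.496 3.91
v -0.633 2.11 2.535
v 0.618 2.003 3.948
v -0.538 1.631 2.415
v 0.712 1.524 3.829
v -0.285 1.276 2.165
v 0.965 1.169 3.578
v 0.068 1.127 1.84
v 1.319 1.02 3.254
v 0.442 1.218 1.517
v 1.692 1.111 2.93
v 0.75 1.528 1.268
v 2 1.42 2.681
v -3.86 3.825 2.625
v -3.111 3.994 2.256
v -3.209 3.166 3.644
v -2.46 3.335 3.275
v -2.917 3.965 3.62
v -3.32 4.373 2.99
v -3 2.787 2.91
v -3.403 3.195 2.28
v -2.58 3.353 2.432
v -2.528 4.081 2.871
v -3.792 3.079 3.029
v -3.74 3.807 3.468
v -3.543 3.968 2.351
v -2.777 3.192 3.549
v -3.046 3.563 3.752
v -2.606 3.662 3.535
v -3.665 4.19 2.782
v -3.225 4.29 2.565
v -3.111 4.273 3.367
v -3.095 2.87 3.335
v -2.655 2.97 3.118
v -3.714 3.498 2.365
v -3.274 3.597 2.148
v -3.209 2.887 2.533
v -2.79 3.69 2.238
v -2.408 3.302 2.837
v -2.725 2.98 2.622
v -2.962 3.22 2.252
v -2.76 4.118 2.495
v -2.377 3.73 3.095
v -2.646 4.101 3.297
v -2.883 4.341 2.927
v -2.448 3.741 2.599
v -3.943 3.43 2.805
v -3.56 3.042 3.405
v -3.437 2.819 2.973
v -3.674 3.059 2.603
v -3.912 3.858 3.063
v -3.53 3.47 3.662
v -3.358 3.94 3.648
v -3.595 4.18 3.278
v -3.872 3.419 3.301
v 0.706 0.734 -3.702
v 1.221 0.892 -3.395
v 0.209 2.403 -2.471
v -0.306 2.246 -2.778
v 1.224 1.075 -3.692
v 0.211 2.587 -2.769
v 1.062 1.15 -3.992
v 0.05 2.662 -3.069
v 0.788 1.093 -4.2
v -0.225 2.605 -3.277
v 0.487 0.922 -4.25
v -0.526 2.434 -3.327
v 0.256 0.692 -4.126
v -0.757 2.203 -3.203
v 0.168 0.474 -3.867
v -0.845 1.986 -2.943
v 0.251 0.34 -3.555
v -0.762 1.851 -2.632
v 0.479 0.33 -3.29
v -0.534 1.842 -2.367
v 0.778 0.449 -3.156
v -0.234 1.961 -2.233
v 1.055 0.659 -3.195
v 0.043 2.17 -2.272
v 2.177 0.267 -1.74
v 2.646 0.577 -2.481
v 3.952 0.703 -1.6
v 3.483 0.393 -0.86
v 2.468 0.973 -2.272
v 3.774 1.098 -1.391
v 2.211 1.179 -1.921
v 3.517 1.304 -1.04
v 1.945 1.141 -1.521
v 3.251 1.266 -0.641
v 1.742 0.869 -1.18
v 3.048 0.994 -0.3
v 1.655 0.435 -0.989
v 2.961 0.561 -0.109
v 1.708 -0.043 -1
v 3.014 0.083 -0.119
v 1.886 -0.438 -1.209
v 3.192 -0.313 -0.328
v 2.143 -0.644 -1.56
v 3.449 -0.519 -0.679
v 2.409 -0.606 -1.959
v 3.715 -0.481 -1.079
v 2.612 -0.334 -2.3
v 3.918 -0.209 -1.42
v 2.699 0.099 -2.491
v 4.005 0.225 -1.611
f 2 4 1
f 5 2 1
f 1 4 3
f 3 5 1
f 2 8 4
f 6 2 5
f 6 8 2
f 4 8 3
f 7 5 3
f 3 8 7
f 7 6 5
f 8 6 7
f 10 9 13
f 10 13 11
f 11 13 14
f 11 14 12
f 13 9 15
f 13 15 14
f 14 15 16
f 14 16 12
f 15 9 17
f 15 17 16
f 16 17 18
f 16 18 12
f 17 9 19
f 17 19 18
f 18 19 20
f 18 20 12
f 19 9 21
f 19 21 20
f 20 21 22
f 20 22 12
f 21 9 23
f 21 23 22
f 22 23 24
f 22 24 12
f 23 9 25
f 23 25 24
f 24 25 26
f 24 26 12
f 25 9 27
f 25 27 26
f 26 27 28
f 26 28 12
f 27 9 29
f 27 29 28
f 28 29 30
f 28 30 12
f 29 9 31
f 29 31 30
f 30 31 32
f 30 32 12
f 31 9 33
f 31 33 32
f 32 33 34
f 32 34 12
f 33 9 35
f 33 35 34
f 34 35 36
f 34 36 12
f 35 9 10
f 35 10 36
f 36 10 11
f 36 11 12
f 37 74 53
f 74 48 77
f 53 77 42
f 74 77 53
f 37 53 49
f 53 42 54
f 49 54 38
f 53 54 49
f 37 49 58
f 49 38 59
f 58 59 44
f 49 59 58
f 37 58 70
f 58 44 73
f 70 73 47
f 58 73 70
f 37 70 74
f 70 47 78
f 74 78 48
f 70 78 74
f 38 54 65
f 54 42 68
f 65 68 46
f 54 68 65
f 42 77 55
f 77 48 76
f 55 76 41
f 77 76 55
f 48 78 75
f 78 47 71
f 75 71 39
f 78 71 75
f 47 73 72
f 73 44 60
f 72 60 43
f 73 60 72
f 44 59 64
f 59 38 61
f 64 61 45
f 59 61 64
f 40 66 52
f 66 46 67
f 52 67 41
f 66 67 52
f 40 52 50
f 52 41 51
f 50 51 39
f 52 51 50
f 40 50 57
f 50 39 56
f 57 56 43
f 50 56 57
f 40 57 62
f 57 43 63
f 62 63 45
f 57 63 62
f 40 62 66
f 62 45 69
f 66 69 46
f 62 69 66
f 41 67 55
f 67 46 68
f 55 68 42
f 67 68 55
f 39 51 75
f 51 41 76
f 75 76 48
f 51 76 75
f 43 56 72
f 56 39 71
f 72 71 47
f 56 71 72
f 45 63 64
f 63 43 60
f 64 60 44
f 63 60 64
f 46 69 65
f 69 45 61
f 65 61 38
f 69 61 65
f 80 79 83
f 80 83 81
f 81 83 84
f 81 84 82
f 83 79 85
f 83 85 84
f 84 85 86
f 84 86 82
f 85 79 87
f 85 87 86
f 86 87 88
f 86 88 82
f 87 79 89
f 87 89 88
f 88 89 90
f 88 90 82
f 89 79 91
f 89 91 90
f 90 91 92
f 90 92 82
f 91 79 93
f 91 93 92
f 92 93 94
f 92 94 82
f 93 79 95
f 93 95 94
f 94 95 96
f 94 96 82
f 95 79 97
f 95 97 96
f 96 97 98
f 96 98 82
f 97 79 99
f 97 99 98
f 98 99 100
f 98 100 82
f 99 79 101
f 99 101 100
f 100 101 102
f 100 102 82
f 101 79 80
f 101 80 102
f 102 80 81
f 102 81 82
f 104 103 107
f 104 107 105
f 105 107 108
f 105 108 106
f 107 103 109
f 107 109 108
f 108 109 110
f 108 110 106
f 109 103 111
f 109 111 110
f 110 111 112
f 110 112 106
f 111 103 113
f 111 113 112
f 112 113 114
f 112 114 106
f 113 103 115
f 113 115 114
f 114 115 116
f 114 116 106
f 115 103 117
f 115 117 116
f 116 117 118
f 116 118 106
f 117 103 119
f 117 119 118
f 118 119 120
f 118 120 106
f 119 103 121
f 119 121 120
f 120 121 122
f 120 122 106
f 121 103 123
f 121 123 122
f 122 123 124
f 122 124 106
f 123 103 125
f 123 125 124
f 124 125 126
f 124 126 106
f 125 103 127
f 125 127 126
f 126 127 128
f 126 128 106
f 127 103 104
f 127 104 128
f 128 104 105
f 128 105 106



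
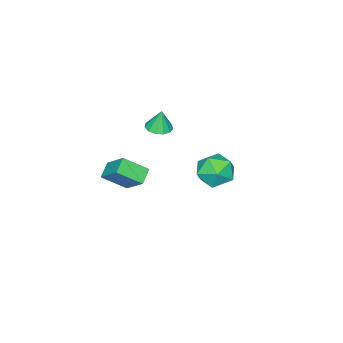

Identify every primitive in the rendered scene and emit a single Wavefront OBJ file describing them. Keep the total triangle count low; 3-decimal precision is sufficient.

v 2.318 4.345 1.859
v 3.328 5.04 1.755
v 3.452 2.76 2.265
v 4.462 3.455 2.161
v 3.693 3.625 3.106
v 2.992 4.604 2.855
v 3.788 3.196 1.165
v 3.087 4.175 0.914
v 4.236 4.33 1.326
v 4.178 4.595 2.525
v 2.602 3.205 1.495
v 2.544 3.47 2.694
v 0.939 -1.945 1.41
v 1.748 -2.07 1.47
v 0.861 -1.795 2.79
v 1.69 -1.614 1.417
v 1.394 -1.264 1.362
v 0.953 -1.13 1.322
v 0.509 -1.254 1.311
v 0.201 -1.598 1.33
v 0.127 -2.052 1.375
v 0.312 -2.472 1.431
v 0.696 -2.725 1.481
v 1.157 -2.73 1.508
v 1.549 -2.485 1.504
v 2.714 -2.902 -3.372
v 1.776 -3.187 -2.83
v 3.052 -1.442 -2.017
v 2.114 -1.728 -1.475
v 3.646 -4.052 -2.365
v 2.708 -4.338 -1.823
v 3.984 -2.593 -1.01
v 3.046 -2.878 -0.468
f 1 12 6
f 1 6 2
f 1 2 8
f 1 8 11
f 1 11 12
f 2 6 10
f 6 12 5
f 12 11 3
f 11 8 7
f 8 2 9
f 4 10 5
f 4 5 3
f 4 3 7
f 4 7 9
f 4 9 10
f 5 10 6
f 3 5 12
f 7 3 11
f 9 7 8
f 10 9 2
f 14 13 16
f 14 16 15
f 16 13 17
f 16 17 15
f 17 13 18
f 17 18 15
f 18 13 19
f 18 19 15
f 19 13 20
f 19 20 15
f 20 13 21
f 20 21 15
f 21 13 22
f 21 22 15
f 22 13 23
f 22 23 15
f 23 13 24
f 23 24 15
f 24 13 25
f 24 25 15
f 25 13 14
f 25 14 15
f 27 29 26
f 30 27 26
f 26 29 28
f 28 30 26
f 27 33 29
f 31 27 30
f 31 33 27
f 29 33 28
f 32 30 28
f 28 33 32
f 32 31 30
f 33 31 32



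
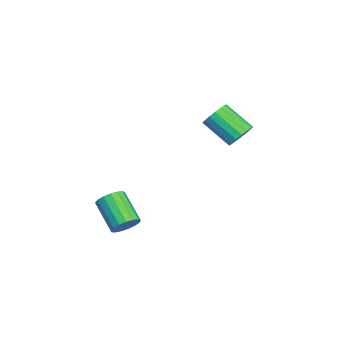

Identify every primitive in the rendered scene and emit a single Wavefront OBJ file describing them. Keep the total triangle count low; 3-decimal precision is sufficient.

v 2.294 -1.544 -1.821
v 2.721 -1.842 -1.384
v 1.453 -2.394 -0.522
v 1.026 -2.096 -0.959
v 2.677 -1.545 -1.259
v 1.409 -2.097 -0.397
v 2.545 -1.247 -1.263
v 1.277 -1.8 -0.4
v 2.355 -1.018 -1.395
v 1.087 -1.57 -0.532
v 2.151 -0.909 -1.624
v 0.884 -1.461 -0.761
v 1.98 -0.945 -1.899
v 0.713 -1.498 -1.036
v 1.881 -1.119 -2.156
v 0.614 -1.671 -1.293
v 1.877 -1.39 -2.336
v 0.609 -1.942 -1.473
v 1.968 -1.696 -2.398
v 0.7 -2.249 -1.535
v 2.133 -1.967 -2.329
v 0.866 -2.52 -1.466
v 2.336 -2.142 -2.143
v 1.068 -2.694 -1.28
v 2.529 -2.179 -1.883
v 1.261 -2.731 -1.02
v 2.668 -2.071 -1.609
v 1.4 -2.623 -0.747
v -2.274 3.878 0.171
v -1.927 4.102 0.774
v -2.839 3.045 1.691
v -3.186 2.822 1.089
v -2.201 4.318 0.75
v -3.113 3.261 1.667
v -2.492 4.433 0.594
v -3.403 3.376 1.511
v -2.733 4.421 0.341
v -3.644 3.364 1.258
v -2.868 4.285 0.049
v -3.78 3.228 0.966
v -2.868 4.056 -0.215
v -3.779 2.999 0.703
v -2.732 3.786 -0.39
v -3.643 2.729 0.527
v -2.491 3.537 -0.437
v -3.402 2.48 0.481
v -2.2 3.367 -0.344
v -3.111 2.31 0.573
v -1.926 3.314 -0.133
v -2.838 2.257 0.784
v -1.732 3.39 0.147
v -2.644 2.333 1.064
v -1.663 3.578 0.433
v -2.574 2.521 1.35
v -1.733 3.835 0.659
v -2.644 2.778 1.576
f 2 1 5
f 2 5 3
f 3 5 6
f 3 6 4
f 5 1 7
f 5 7 6
f 6 7 8
f 6 8 4
f 7 1 9
f 7 9 8
f 8 9 10
f 8 10 4
f 9 1 11
f 9 11 10
f 10 11 12
f 10 12 4
f 11 1 13
f 11 13 12
f 12 13 14
f 12 14 4
f 13 1 15
f 13 15 14
f 14 15 16
f 14 16 4
f 15 1 17
f 15 17 16
f 16 17 18
f 16 18 4
f 17 1 19
f 17 19 18
f 18 19 20
f 18 20 4
f 19 1 21
f 19 21 20
f 20 21 22
f 20 22 4
f 21 1 23
f 21 23 22
f 22 23 24
f 22 24 4
f 23 1 25
f 23 25 24
f 24 25 26
f 24 26 4
f 25 1 27
f 25 27 26
f 26 27 28
f 26 28 4
f 27 1 2
f 27 2 28
f 28 2 3
f 28 3 4
f 30 29 33
f 30 33 31
f 31 33 34
f 31 34 32
f 33 29 35
f 33 35 34
f 34 35 36
f 34 36 32
f 35 29 37
f 35 37 36
f 36 37 38
f 36 38 32
f 37 29 39
f 37 39 38
f 38 39 40
f 38 40 32
f 39 29 41
f 39 41 40
f 40 41 42
f 40 42 32
f 41 29 43
f 41 43 42
f 42 43 44
f 42 44 32
f 43 29 45
f 43 45 44
f 44 45 46
f 44 46 32
f 45 29 47
f 45 47 46
f 46 47 48
f 46 48 32
f 47 29 49
f 47 49 48
f 48 49 50
f 48 50 32
f 49 29 51
f 49 51 50
f 50 51 52
f 50 52 32
f 51 29 53
f 51 53 52
f 52 53 54
f 52 54 32
f 53 29 55
f 53 55 54
f 54 55 56
f 54 56 32
f 55 29 30
f 55 30 56
f 56 30 31
f 56 31 32



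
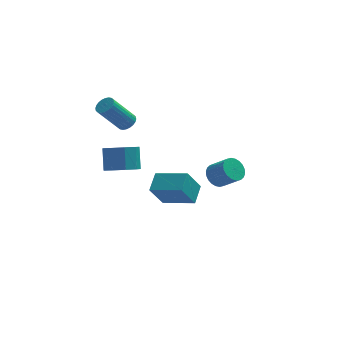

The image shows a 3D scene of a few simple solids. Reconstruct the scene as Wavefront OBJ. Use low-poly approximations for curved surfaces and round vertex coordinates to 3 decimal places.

v -2.74 -2.103 1.87
v -1.71 -2.102 1.87
v -1.71 -1.236 3.07
v -2.74 -1.237 3.07
v -1.951 -1.565 1.483
v -1.952 -0.699 2.683
v -2.562 -1.28 1.276
v -2.562 -0.414 2.477
v -3.255 -1.38 1.348
v -3.256 -0.514 2.548
v -3.708 -1.818 1.664
v -3.709 -0.952 2.864
v -3.707 -2.39 2.076
v -3.708 -1.524 3.276
v -3.254 -2.827 2.392
v -3.255 -1.961 3.592
v -2.56 -2.925 2.463
v -2.561 -2.059 3.664
v -1.95 -2.639 2.257
v -1.951 -1.773 3.457
v 3.113 3.623 -3.257
v 3.659 3.457 -3.873
v 4.594 2.771 -2.859
v 4.047 2.937 -2.243
v 3.764 3.75 -3.772
v 4.699 3.065 -2.757
v 3.77 4.024 -3.592
v 4.705 3.339 -2.578
v 3.676 4.237 -3.361
v 4.611 3.552 -2.347
v 3.496 4.356 -3.115
v 4.431 3.671 -2.1
v 3.258 4.364 -2.89
v 4.192 3.679 -1.876
v 2.997 4.259 -2.721
v 3.932 3.574 -1.707
v 2.755 4.057 -2.634
v 3.689 3.372 -1.619
v 2.566 3.789 -2.641
v 3.501 3.103 -1.627
v 2.461 3.495 -2.743
v 3.396 2.81 -1.728
v 2.455 3.221 -2.922
v 3.39 2.536 -1.908
v 2.549 3.008 -3.153
v 3.484 2.323 -2.139
v 2.729 2.889 -3.4
v 3.664 2.204 -2.385
v 2.968 2.881 -3.624
v 3.902 2.196 -2.61
v 3.228 2.986 -3.793
v 4.163 2.301 -2.779
v 3.471 3.188 -3.881
v 4.405 2.503 -2.866
v -2.188 1.952 2.92
v -1.877 1.416 3.03
v -3.121 1.051 4.77
v -3.432 1.588 4.66
v -1.743 1.576 3.16
v -2.987 1.212 4.9
v -1.677 1.794 3.252
v -2.921 1.43 4.993
v -1.688 2.036 3.295
v -2.933 1.672 5.035
v -1.776 2.265 3.28
v -3.02 1.901 5.02
v -1.927 2.447 3.21
v -3.171 2.082 4.95
v -2.117 2.553 3.096
v -3.361 2.188 4.837
v -2.318 2.568 2.956
v -3.562 2.203 4.696
v -2.499 2.489 2.81
v -3.743 2.124 4.55
v -2.633 2.328 2.68
v -3.877 1.964 4.42
v -2.699 2.11 2.587
v -3.943 1.746 4.328
v -2.687 1.868 2.545
v -3.932 1.504 4.285
v -2.6 1.639 2.56
v -3.844 1.275 4.3
v -2.449 1.458 2.63
v -3.693 1.093 4.37
v -2.259 1.352 2.743
v -3.503 0.987 4.484
v -2.058 1.337 2.884
v -3.302 0.972 4.624
v 0.276 -4.966 2.121
v 0.684 -3.897 2.673
v -1.378 -4.039 1.549
v -0.97 -2.971 2.101
v 1.03 -4.509 0.679
v 1.438 -3.441 1.231
v -0.624 -3.583 0.107
v -0.216 -2.514 0.659
f 2 1 5
f 2 5 3
f 3 5 6
f 3 6 4
f 5 1 7
f 5 7 6
f 6 7 8
f 6 8 4
f 7 1 9
f 7 9 8
f 8 9 10
f 8 10 4
f 9 1 11
f 9 11 10
f 10 11 12
f 10 12 4
f 11 1 13
f 11 13 12
f 12 13 14
f 12 14 4
f 13 1 15
f 13 15 14
f 14 15 16
f 14 16 4
f 15 1 17
f 15 17 16
f 16 17 18
f 16 18 4
f 17 1 19
f 17 19 18
f 18 19 20
f 18 20 4
f 19 1 2
f 19 2 20
f 20 2 3
f 20 3 4
f 22 21 25
f 22 25 23
f 23 25 26
f 23 26 24
f 25 21 27
f 25 27 26
f 26 27 28
f 26 28 24
f 27 21 29
f 27 29 28
f 28 29 30
f 28 30 24
f 29 21 31
f 29 31 30
f 30 31 32
f 30 32 24
f 31 21 33
f 31 33 32
f 32 33 34
f 32 34 24
f 33 21 35
f 33 35 34
f 34 35 36
f 34 36 24
f 35 21 37
f 35 37 36
f 36 37 38
f 36 38 24
f 37 21 39
f 37 39 38
f 38 39 40
f 38 40 24
f 39 21 41
f 39 41 40
f 40 41 42
f 40 42 24
f 41 21 43
f 41 43 42
f 42 43 44
f 42 44 24
f 43 21 45
f 43 45 44
f 44 45 46
f 44 46 24
f 45 21 47
f 45 47 46
f 46 47 48
f 46 48 24
f 47 21 49
f 47 49 48
f 48 49 50
f 48 50 24
f 49 21 51
f 49 51 50
f 50 51 52
f 50 52 24
f 51 21 53
f 51 53 52
f 52 53 54
f 52 54 24
f 53 21 22
f 53 22 54
f 54 22 23
f 54 23 24
f 56 55 59
f 56 59 57
f 57 59 60
f 57 60 58
f 59 55 61
f 59 61 60
f 60 61 62
f 60 62 58
f 61 55 63
f 61 63 62
f 62 63 64
f 62 64 58
f 63 55 65
f 63 65 64
f 64 65 66
f 64 66 58
f 65 55 67
f 65 67 66
f 66 67 68
f 66 68 58
f 67 55 69
f 67 69 68
f 68 69 70
f 68 70 58
f 69 55 71
f 69 71 70
f 70 71 72
f 70 72 58
f 71 55 73
f 71 73 72
f 72 73 74
f 72 74 58
f 73 55 75
f 73 75 74
f 74 75 76
f 74 76 58
f 75 55 77
f 75 77 76
f 76 77 78
f 76 78 58
f 77 55 79
f 77 79 78
f 78 79 80
f 78 80 58
f 79 55 81
f 79 81 80
f 80 81 82
f 80 82 58
f 81 55 83
f 81 83 82
f 82 83 84
f 82 84 58
f 83 55 85
f 83 85 84
f 84 85 86
f 84 86 58
f 85 55 87
f 85 87 86
f 86 87 88
f 86 88 58
f 87 55 56
f 87 56 88
f 88 56 57
f 88 57 58
f 90 92 89
f 93 90 89
f 89 92 91
f 91 93 89
f 90 96 92
f 94 90 93
f 94 96 90
f 92 96 91
f 95 93 91
f 91 96 95
f 95 94 93
f 96 94 95



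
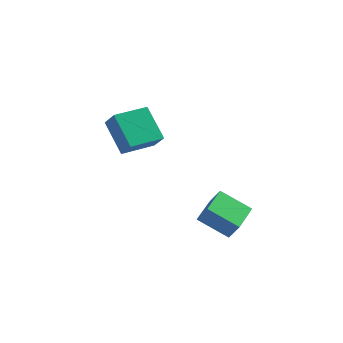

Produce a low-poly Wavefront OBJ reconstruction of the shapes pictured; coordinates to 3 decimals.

v 4.187 -2.464 -2.663
v 2.925 -2.298 -1.948
v 4.433 -1.164 -2.532
v 3.172 -0.997 -1.816
v 4.608 -2.623 -1.884
v 3.347 -2.456 -1.168
v 4.855 -1.322 -1.752
v 3.593 -1.156 -1.037
v -0.746 0.88 -0.946
v -1.634 1.838 0.143
v 0.343 1.966 -1.013
v -0.544 2.924 0.076
v -0.256 0.436 -0.156
v -1.143 1.394 0.933
v 0.834 1.522 -0.223
v -0.054 2.48 0.866
f 2 4 1
f 5 2 1
f 1 4 3
f 3 5 1
f 2 8 4
f 6 2 5
f 6 8 2
f 4 8 3
f 7 5 3
f 3 8 7
f 7 6 5
f 8 6 7
f 10 12 9
f 13 10 9
f 9 12 11
f 11 13 9
f 10 16 12
f 14 10 13
f 14 16 10
f 12 16 11
f 15 13 11
f 11 16 15
f 15 14 13
f 16 14 15



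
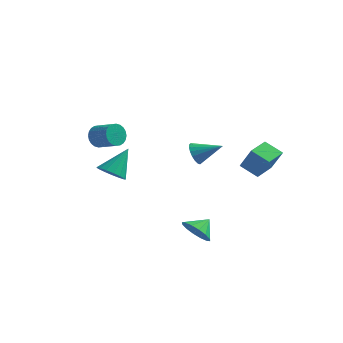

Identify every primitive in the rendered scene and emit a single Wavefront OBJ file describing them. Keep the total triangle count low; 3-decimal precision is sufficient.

v -3.686 -2.932 1.741
v -3.403 -2.668 1.087
v -2.152 -2.924 1.524
v -2.434 -3.188 2.179
v -3.41 -2.421 1.251
v -2.158 -2.677 1.688
v -3.458 -2.252 1.49
v -2.207 -2.508 1.927
v -3.542 -2.186 1.767
v -2.29 -2.442 2.204
v -3.647 -2.234 2.04
v -2.395 -2.49 2.477
v -3.758 -2.388 2.267
v -2.507 -2.644 2.705
v -3.858 -2.625 2.415
v -2.607 -2.881 2.852
v -3.932 -2.908 2.46
v -2.681 -3.165 2.897
v -3.968 -3.196 2.396
v -2.717 -3.452 2.833
v -3.962 -3.443 2.232
v -2.71 -3.699 2.669
v -3.913 -3.612 1.993
v -2.662 -3.868 2.43
v -3.83 -3.678 1.716
v -2.578 -3.934 2.153
v -3.725 -3.63 1.443
v -2.473 -3.886 1.88
v -3.613 -3.476 1.215
v -2.362 -3.732 1.653
v -3.513 -3.239 1.068
v -2.262 -3.495 1.505
v -3.439 -2.955 1.023
v -2.188 -3.212 1.46
v 3.149 2.561 -1.954
v 2.05 2.571 -1.317
v 3.274 4.053 -1.761
v 2.175 4.064 -1.124
v 3.945 2.316 -0.576
v 2.846 2.327 0.061
v 4.07 3.809 -0.383
v 2.971 3.819 0.254
v 2.365 -3.259 -3.984
v 3.279 -3.473 -4.229
v 2.735 -2.441 -3.316
v 3.131 -3.131 -4.566
v 2.777 -2.823 -4.746
v 2.313 -2.633 -4.723
v 1.863 -2.61 -4.502
v 1.548 -2.762 -4.142
v 1.451 -3.046 -3.74
v 1.599 -3.388 -3.403
v 1.953 -3.695 -3.222
v 2.417 -3.886 -3.246
v 2.867 -3.909 -3.467
v 3.183 -3.757 -3.827
v 2.494 -3.604 1.845
v 2.859 -4.054 1.384
v 3.846 -3.176 2.495
v 2.849 -3.771 1.217
v 2.769 -3.454 1.174
v 2.635 -3.167 1.265
v 2.473 -2.967 1.47
v 2.315 -2.893 1.749
v 2.192 -2.96 2.047
v 2.13 -3.154 2.306
v 2.139 -3.438 2.473
v 2.219 -3.755 2.515
v 2.354 -4.042 2.425
v 2.516 -4.242 2.22
v 2.674 -4.316 1.941
v 2.796 -4.249 1.642
v -4.156 -0.843 -1.866
v -3.378 -0.582 -2.282
v -3.724 0.343 -0.314
v -3.676 -0.289 -2.422
v -4.083 -0.124 -2.435
v -4.508 -0.123 -2.318
v -4.852 -0.287 -2.097
v -5.036 -0.579 -1.823
v -5.018 -0.931 -1.559
v -4.803 -1.262 -1.365
v -4.44 -1.498 -1.286
v -4.011 -1.584 -1.34
v -3.616 -1.5 -1.514
v -3.344 -1.265 -1.769
v -3.258 -0.934 -2.046
f 2 1 5
f 2 5 3
f 3 5 6
f 3 6 4
f 5 1 7
f 5 7 6
f 6 7 8
f 6 8 4
f 7 1 9
f 7 9 8
f 8 9 10
f 8 10 4
f 9 1 11
f 9 11 10
f 10 11 12
f 10 12 4
f 11 1 13
f 11 13 12
f 12 13 14
f 12 14 4
f 13 1 15
f 13 15 14
f 14 15 16
f 14 16 4
f 15 1 17
f 15 17 16
f 16 17 18
f 16 18 4
f 17 1 19
f 17 19 18
f 18 19 20
f 18 20 4
f 19 1 21
f 19 21 20
f 20 21 22
f 20 22 4
f 21 1 23
f 21 23 22
f 22 23 24
f 22 24 4
f 23 1 25
f 23 25 24
f 24 25 26
f 24 26 4
f 25 1 27
f 25 27 26
f 26 27 28
f 26 28 4
f 27 1 29
f 27 29 28
f 28 29 30
f 28 30 4
f 29 1 31
f 29 31 30
f 30 31 32
f 30 32 4
f 31 1 33
f 31 33 32
f 32 33 34
f 32 34 4
f 33 1 2
f 33 2 34
f 34 2 3
f 34 3 4
f 36 38 35
f 39 36 35
f 35 38 37
f 37 39 35
f 36 42 38
f 40 36 39
f 40 42 36
f 38 42 37
f 41 39 37
f 37 42 41
f 41 40 39
f 42 40 41
f 44 43 46
f 44 46 45
f 46 43 47
f 46 47 45
f 47 43 48
f 47 48 45
f 48 43 49
f 48 49 45
f 49 43 50
f 49 50 45
f 50 43 51
f 50 51 45
f 51 43 52
f 51 52 45
f 52 43 53
f 52 53 45
f 53 43 54
f 53 54 45
f 54 43 55
f 54 55 45
f 55 43 56
f 55 56 45
f 56 43 44
f 56 44 45
f 58 57 60
f 58 60 59
f 60 57 61
f 60 61 59
f 61 57 62
f 61 62 59
f 62 57 63
f 62 63 59
f 63 57 64
f 63 64 59
f 64 57 65
f 64 65 59
f 65 57 66
f 65 66 59
f 66 57 67
f 66 67 59
f 67 57 68
f 67 68 59
f 68 57 69
f 68 69 59
f 69 57 70
f 69 70 59
f 70 57 71
f 70 71 59
f 71 57 72
f 71 72 59
f 72 57 58
f 72 58 59
f 74 73 76
f 74 76 75
f 76 73 77
f 76 77 75
f 77 73 78
f 77 78 75
f 78 73 79
f 78 79 75
f 79 73 80
f 79 80 75
f 80 73 81
f 80 81 75
f 81 73 82
f 81 82 75
f 82 73 83
f 82 83 75
f 83 73 84
f 83 84 75
f 84 73 85
f 84 85 75
f 85 73 86
f 85 86 75
f 86 73 87
f 86 87 75
f 87 73 74
f 87 74 75



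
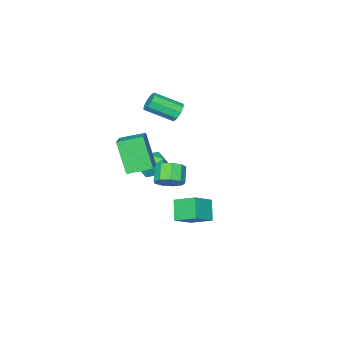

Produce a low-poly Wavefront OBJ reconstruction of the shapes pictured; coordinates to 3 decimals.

v -0.055 2.693 -1.03
v -0.394 3.805 -0.471
v 0.529 3.316 -1.915
v 0.189 4.428 -1.357
v 1.071 2.672 -0.303
v 0.731 3.784 0.255
v 1.654 3.295 -1.189
v 1.315 4.407 -0.63
v 0.101 -1.439 -0.554
v -0.137 -2.392 1.223
v -0.876 -0.544 -0.205
v -1.114 -1.497 1.571
v 1.214 -0.483 0.109
v 0.976 -1.436 1.885
v 0.237 0.412 0.457
v -0.001 -0.541 2.234
v -4.207 -2.302 1.334
v -3.74 -2.149 0.957
v -2.726 -3.246 1.768
v -3.193 -3.398 2.146
v -3.739 -1.896 1.297
v -2.725 -2.993 2.109
v -3.958 -1.834 1.655
v -2.944 -2.93 2.467
v -4.293 -1.99 1.863
v -3.279 -3.086 2.675
v -4.588 -2.292 1.824
v -3.574 -3.389 2.635
v -4.705 -2.599 1.555
v -3.69 -3.695 2.366
v -4.589 -2.766 1.183
v -3.574 -3.863 1.994
v -4.294 -2.717 0.882
v -3.28 -3.813 1.693
v -3.959 -2.473 0.793
v -2.945 -3.57 1.604
v 1.041 2.335 0.755
v 1.637 1.881 0.934
v 1.055 1.372 1.583
v 0.459 1.825 1.405
v 1.627 2.3 1.253
v 1.046 1.791 1.903
v 1.343 2.735 1.339
v 0.761 2.226 1.989
v 0.917 2.983 1.152
v 0.336 2.473 1.802
v 0.55 2.927 0.779
v -0.032 2.418 1.429
v 0.412 2.594 0.395
v -0.17 2.085 1.045
v 0.568 2.14 0.179
v -0.014 1.631 0.829
v 0.946 1.777 0.233
v 0.364 1.268 0.883
v 1.368 1.675 0.531
v 0.786 1.165 1.181
v -3.052 -2.241 -2.782
v -2.444 -2.898 -3.091
v -3.776 -3.302 -1.949
v -3.168 -3.959 -2.258
v -2.872 -3.279 -1.671
v -2.424 -2.623 -2.185
v -3.796 -3.577 -2.855
v -3.348 -2.921 -3.369
v -2.904 -3.724 -3.135
v -2.333 -3.539 -2.404
v -3.887 -2.661 -2.636
v -3.316 -2.476 -1.905
f 2 4 1
f 5 2 1
f 1 4 3
f 3 5 1
f 2 8 4
f 6 2 5
f 6 8 2
f 4 8 3
f 7 5 3
f 3 8 7
f 7 6 5
f 8 6 7
f 10 12 9
f 13 10 9
f 9 12 11
f 11 13 9
f 10 16 12
f 14 10 13
f 14 16 10
f 12 16 11
f 15 13 11
f 11 16 15
f 15 14 13
f 16 14 15
f 18 17 21
f 18 21 19
f 19 21 22
f 19 22 20
f 21 17 23
f 21 23 22
f 22 23 24
f 22 24 20
f 23 17 25
f 23 25 24
f 24 25 26
f 24 26 20
f 25 17 27
f 25 27 26
f 26 27 28
f 26 28 20
f 27 17 29
f 27 29 28
f 28 29 30
f 28 30 20
f 29 17 31
f 29 31 30
f 30 31 32
f 30 32 20
f 31 17 33
f 31 33 32
f 32 33 34
f 32 34 20
f 33 17 35
f 33 35 34
f 34 35 36
f 34 36 20
f 35 17 18
f 35 18 36
f 36 18 19
f 36 19 20
f 38 37 41
f 38 41 39
f 39 41 42
f 39 42 40
f 41 37 43
f 41 43 42
f 42 43 44
f 42 44 40
f 43 37 45
f 43 45 44
f 44 45 46
f 44 46 40
f 45 37 47
f 45 47 46
f 46 47 48
f 46 48 40
f 47 37 49
f 47 49 48
f 48 49 50
f 48 50 40
f 49 37 51
f 49 51 50
f 50 51 52
f 50 52 40
f 51 37 53
f 51 53 52
f 52 53 54
f 52 54 40
f 53 37 55
f 53 55 54
f 54 55 56
f 54 56 40
f 55 37 38
f 55 38 56
f 56 38 39
f 56 39 40
f 57 68 62
f 57 62 58
f 57 58 64
f 57 64 67
f 57 67 68
f 58 62 66
f 62 68 61
f 68 67 59
f 67 64 63
f 64 58 65
f 60 66 61
f 60 61 59
f 60 59 63
f 60 63 65
f 60 65 66
f 61 66 62
f 59 61 68
f 63 59 67
f 65 63 64
f 66 65 58



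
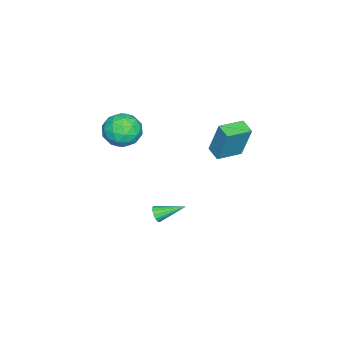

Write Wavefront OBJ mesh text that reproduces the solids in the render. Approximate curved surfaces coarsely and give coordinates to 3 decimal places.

v -0.748 0.839 2.548
v -0.606 1.399 4.494
v -1.868 1.681 2.388
v -1.725 2.241 4.334
v -0.235 1.479 2.326
v -0.092 2.039 4.272
v -1.354 2.321 2.166
v -1.212 2.881 4.112
v -1.339 -3.136 1.639
v -0.359 -3.219 2.116
v -1.881 -4.581 2.504
v -0.901 -4.664 2.981
v -1.57 -3.841 3.246
v -1.235 -2.947 2.711
v -1.005 -4.853 1.909
v -0.67 -3.959 1.374
v -0.152 -4.279 2.282
v -0.501 -3.654 3.109
v -1.739 -4.146 1.511
v -2.088 -3.521 2.338
v -0.801 -3.05 1.802
v -1.439 -4.75 2.818
v -1.832 -4.266 2.974
v -1.255 -4.314 3.254
v -1.316 -2.891 2.152
v -0.74 -2.94 2.432
v -1.452 -3.305 3.096
v -1.5 -4.86 2.188
v -0.924 -4.909 2.468
v -0.985 -3.486 1.366
v -0.408 -3.534 1.646
v -0.788 -4.495 1.524
v -0.104 -3.722 2.18
v -0.422 -4.572 2.688
v -0.484 -4.683 2.058
v -0.287 -4.158 1.744
v -0.309 -3.355 2.665
v -0.627 -4.205 3.174
v -1.021 -3.721 3.33
v -0.824 -3.196 3.015
v -0.187 -3.979 2.763
v -1.613 -3.595 1.446
v -1.931 -4.445 1.955
v -1.416 -4.604 1.605
v -1.219 -4.079 1.29
v -1.818 -3.228 1.932
v -2.136 -4.078 2.44
v -1.953 -3.642 2.876
v -1.756 -3.117 2.562
v -2.053 -3.821 1.857
v -0.747 -1.931 -3.351
v -0.522 -1.676 -3.731
v -1.233 -0.549 -2.709
v -0.768 -1.723 -3.816
v -1.008 -1.826 -3.776
v -1.178 -1.957 -3.622
v -1.232 -2.081 -3.396
v -1.157 -2.165 -3.157
v -0.972 -2.187 -2.97
v -0.726 -2.14 -2.886
v -0.486 -2.037 -2.925
v -0.316 -1.906 -3.079
v -0.261 -1.782 -3.305
v -0.337 -1.698 -3.544
f 2 4 1
f 5 2 1
f 1 4 3
f 3 5 1
f 2 8 4
f 6 2 5
f 6 8 2
f 4 8 3
f 7 5 3
f 3 8 7
f 7 6 5
f 8 6 7
f 9 46 25
f 46 20 49
f 25 49 14
f 46 49 25
f 9 25 21
f 25 14 26
f 21 26 10
f 25 26 21
f 9 21 30
f 21 10 31
f 30 31 16
f 21 31 30
f 9 30 42
f 30 16 45
f 42 45 19
f 30 45 42
f 9 42 46
f 42 19 50
f 46 50 20
f 42 50 46
f 10 26 37
f 26 14 40
f 37 40 18
f 26 40 37
f 14 49 27
f 49 20 48
f 27 48 13
f 49 48 27
f 20 50 47
f 50 19 43
f 47 43 11
f 50 43 47
f 19 45 44
f 45 16 32
f 44 32 15
f 45 32 44
f 16 31 36
f 31 10 33
f 36 33 17
f 31 33 36
f 12 38 24
f 38 18 39
f 24 39 13
f 38 39 24
f 12 24 22
f 24 13 23
f 22 23 11
f 24 23 22
f 12 22 29
f 22 11 28
f 29 28 15
f 22 28 29
f 12 29 34
f 29 15 35
f 34 35 17
f 29 35 34
f 12 34 38
f 34 17 41
f 38 41 18
f 34 41 38
f 13 39 27
f 39 18 40
f 27 40 14
f 39 40 27
f 11 23 47
f 23 13 48
f 47 48 20
f 23 48 47
f 15 28 44
f 28 11 43
f 44 43 19
f 28 43 44
f 17 35 36
f 35 15 32
f 36 32 16
f 35 32 36
f 18 41 37
f 41 17 33
f 37 33 10
f 41 33 37
f 52 51 54
f 52 54 53
f 54 51 55
f 54 55 53
f 55 51 56
f 55 56 53
f 56 51 57
f 56 57 53
f 57 51 58
f 57 58 53
f 58 51 59
f 58 59 53
f 59 51 60
f 59 60 53
f 60 51 61
f 60 61 53
f 61 51 62
f 61 62 53
f 62 51 63
f 62 63 53
f 63 51 64
f 63 64 53
f 64 51 52
f 64 52 53



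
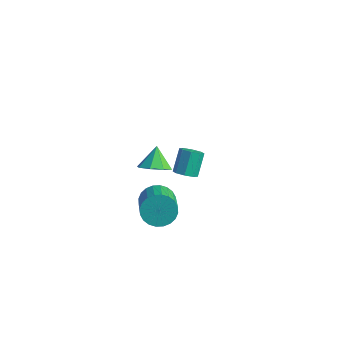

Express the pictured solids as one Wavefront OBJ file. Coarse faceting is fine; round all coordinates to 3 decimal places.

v -2.139 1.878 -4.492
v -1.485 1.766 -4.239
v -1.767 2.751 -3.075
v -2.421 2.862 -3.328
v -1.504 2.178 -4.592
v -1.786 3.163 -3.429
v -1.895 2.415 -4.887
v -2.177 3.399 -3.723
v -2.429 2.336 -4.95
v -2.711 3.321 -3.786
v -2.793 1.989 -4.745
v -3.075 2.974 -3.581
v -2.774 1.577 -4.391
v -3.056 2.562 -3.228
v -2.383 1.341 -4.097
v -2.665 2.325 -2.933
v -1.849 1.419 -4.034
v -2.131 2.404 -2.87
v 0.42 -4.166 2.949
v 1.25 -3.802 3.037
v -0.02 -3.394 3.911
v 0.855 -3.457 2.579
v 0.205 -3.526 2.338
v -0.319 -3.971 2.454
v -0.409 -4.529 2.86
v -0.014 -4.875 3.318
v 0.635 -4.805 3.559
v 1.159 -4.361 3.443
v -0.328 -3.001 -1.48
v 0.166 -3.267 -2.296
v 1.341 -4.645 -1.137
v 0.848 -4.379 -0.32
v 0.383 -2.974 -2.168
v 1.558 -4.352 -1.009
v 0.492 -2.686 -1.936
v 1.668 -4.063 -0.777
v 0.477 -2.445 -1.634
v 1.652 -3.823 -0.475
v 0.339 -2.289 -1.309
v 1.514 -3.667 -0.149
v 0.099 -2.242 -1.009
v 1.274 -3.619 0.15
v -0.205 -2.31 -0.782
v 0.97 -3.687 0.378
v -0.528 -2.483 -0.66
v 0.647 -3.861 0.499
v -0.821 -2.735 -0.663
v 0.354 -4.113 0.496
v -1.038 -3.028 -0.791
v 0.137 -4.406 0.368
v -1.148 -3.317 -1.023
v 0.028 -4.694 0.136
v -1.132 -3.557 -1.325
v 0.043 -4.935 -0.166
v -0.994 -3.713 -1.651
v 0.181 -5.091 -0.491
v -0.754 -3.761 -1.95
v 0.421 -5.138 -0.791
v -0.45 -3.693 -2.178
v 0.725 -5.07 -1.018
v -0.127 -3.519 -2.299
v 1.048 -4.897 -1.14
f 2 1 5
f 2 5 3
f 3 5 6
f 3 6 4
f 5 1 7
f 5 7 6
f 6 7 8
f 6 8 4
f 7 1 9
f 7 9 8
f 8 9 10
f 8 10 4
f 9 1 11
f 9 11 10
f 10 11 12
f 10 12 4
f 11 1 13
f 11 13 12
f 12 13 14
f 12 14 4
f 13 1 15
f 13 15 14
f 14 15 16
f 14 16 4
f 15 1 17
f 15 17 16
f 16 17 18
f 16 18 4
f 17 1 2
f 17 2 18
f 18 2 3
f 18 3 4
f 20 19 22
f 20 22 21
f 22 19 23
f 22 23 21
f 23 19 24
f 23 24 21
f 24 19 25
f 24 25 21
f 25 19 26
f 25 26 21
f 26 19 27
f 26 27 21
f 27 19 28
f 27 28 21
f 28 19 20
f 28 20 21
f 30 29 33
f 30 33 31
f 31 33 34
f 31 34 32
f 33 29 35
f 33 35 34
f 34 35 36
f 34 36 32
f 35 29 37
f 35 37 36
f 36 37 38
f 36 38 32
f 37 29 39
f 37 39 38
f 38 39 40
f 38 40 32
f 39 29 41
f 39 41 40
f 40 41 42
f 40 42 32
f 41 29 43
f 41 43 42
f 42 43 44
f 42 44 32
f 43 29 45
f 43 45 44
f 44 45 46
f 44 46 32
f 45 29 47
f 45 47 46
f 46 47 48
f 46 48 32
f 47 29 49
f 47 49 48
f 48 49 50
f 48 50 32
f 49 29 51
f 49 51 50
f 50 51 52
f 50 52 32
f 51 29 53
f 51 53 52
f 52 53 54
f 52 54 32
f 53 29 55
f 53 55 54
f 54 55 56
f 54 56 32
f 55 29 57
f 55 57 56
f 56 57 58
f 56 58 32
f 57 29 59
f 57 59 58
f 58 59 60
f 58 60 32
f 59 29 61
f 59 61 60
f 60 61 62
f 60 62 32
f 61 29 30
f 61 30 62
f 62 30 31
f 62 31 32



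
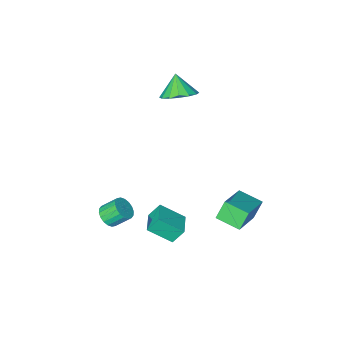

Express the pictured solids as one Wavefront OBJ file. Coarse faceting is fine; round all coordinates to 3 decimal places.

v 3.987 -1.398 -3.595
v 4.512 -1.197 -3.25
v 3.859 -0.741 -2.52
v 3.333 -0.942 -2.865
v 4.464 -0.972 -3.433
v 3.811 -0.517 -2.703
v 4.322 -0.832 -3.648
v 3.669 -0.376 -2.918
v 4.113 -0.804 -3.853
v 3.46 -0.348 -3.123
v 3.879 -0.893 -4.006
v 3.226 -0.437 -3.277
v 3.667 -1.082 -4.078
v 3.014 -0.627 -3.349
v 3.517 -1.334 -4.055
v 2.864 -0.879 -3.325
v 3.461 -1.599 -3.94
v 2.808 -1.143 -3.21
v 3.509 -1.823 -3.757
v 2.856 -1.368 -3.027
v 3.651 -1.964 -3.542
v 2.998 -1.508 -2.812
v 3.86 -1.992 -3.337
v 3.207 -1.536 -2.607
v 4.094 -1.903 -3.183
v 3.441 -1.447 -2.454
v 4.306 -1.713 -3.111
v 3.653 -1.258 -2.382
v 4.456 -1.461 -3.135
v 3.803 -1.006 -2.405
v -0.806 -2.812 2.577
v -0.25 -3.527 2.202
v -0.994 -3.508 3.623
v 0.072 -3.23 2.457
v 0.16 -2.821 2.744
v -0.012 -2.41 2.987
v -0.396 -2.107 3.12
v -0.89 -1.992 3.107
v -1.362 -2.098 2.952
v -1.684 -2.394 2.697
v -1.772 -2.803 2.41
v -1.6 -3.214 2.167
v -1.216 -3.518 2.034
v -0.722 -3.632 2.047
v -2.491 1.572 -4.447
v -3.033 1.502 -3.469
v -0.934 2.751 -3.501
v -1.476 2.682 -2.523
v -1.824 0.458 -4.157
v -2.366 0.389 -3.179
v -0.267 1.638 -3.211
v -0.809 1.568 -2.233
v 0.962 0.851 -3.207
v 1.953 0.12 -2.351
v 1.633 1.899 -3.089
v 2.624 1.168 -2.233
v 1.476 0.612 -4.007
v 2.467 -0.119 -3.151
v 2.147 1.66 -3.889
v 3.138 0.929 -3.033
f 2 1 5
f 2 5 3
f 3 5 6
f 3 6 4
f 5 1 7
f 5 7 6
f 6 7 8
f 6 8 4
f 7 1 9
f 7 9 8
f 8 9 10
f 8 10 4
f 9 1 11
f 9 11 10
f 10 11 12
f 10 12 4
f 11 1 13
f 11 13 12
f 12 13 14
f 12 14 4
f 13 1 15
f 13 15 14
f 14 15 16
f 14 16 4
f 15 1 17
f 15 17 16
f 16 17 18
f 16 18 4
f 17 1 19
f 17 19 18
f 18 19 20
f 18 20 4
f 19 1 21
f 19 21 20
f 20 21 22
f 20 22 4
f 21 1 23
f 21 23 22
f 22 23 24
f 22 24 4
f 23 1 25
f 23 25 24
f 24 25 26
f 24 26 4
f 25 1 27
f 25 27 26
f 26 27 28
f 26 28 4
f 27 1 29
f 27 29 28
f 28 29 30
f 28 30 4
f 29 1 2
f 29 2 30
f 30 2 3
f 30 3 4
f 32 31 34
f 32 34 33
f 34 31 35
f 34 35 33
f 35 31 36
f 35 36 33
f 36 31 37
f 36 37 33
f 37 31 38
f 37 38 33
f 38 31 39
f 38 39 33
f 39 31 40
f 39 40 33
f 40 31 41
f 40 41 33
f 41 31 42
f 41 42 33
f 42 31 43
f 42 43 33
f 43 31 44
f 43 44 33
f 44 31 32
f 44 32 33
f 46 48 45
f 49 46 45
f 45 48 47
f 47 49 45
f 46 52 48
f 50 46 49
f 50 52 46
f 48 52 47
f 51 49 47
f 47 52 51
f 51 50 49
f 52 50 51
f 54 56 53
f 57 54 53
f 53 56 55
f 55 57 53
f 54 60 56
f 58 54 57
f 58 60 54
f 56 60 55
f 59 57 55
f 55 60 59
f 59 58 57
f 60 58 59

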